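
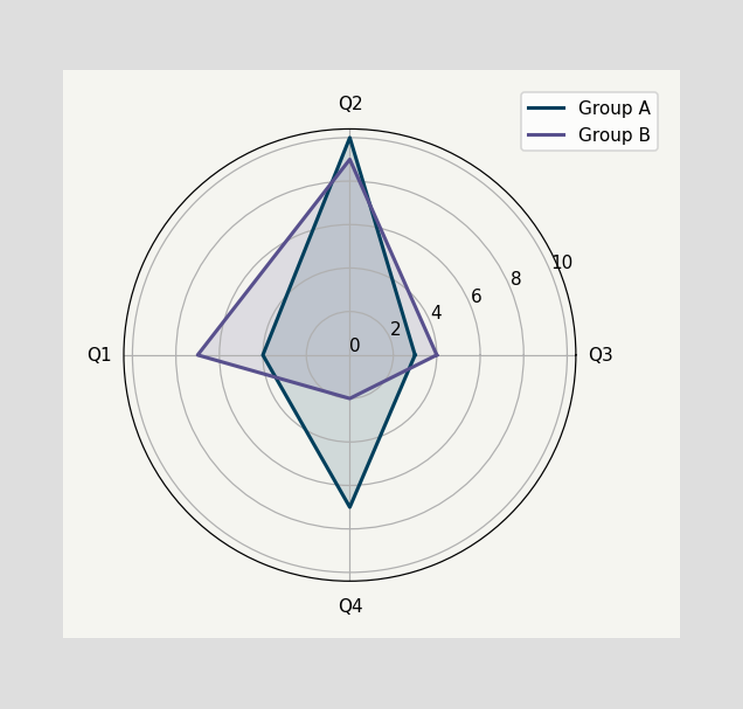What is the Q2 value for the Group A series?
On the Q2 axis, Group A reaches 10.

10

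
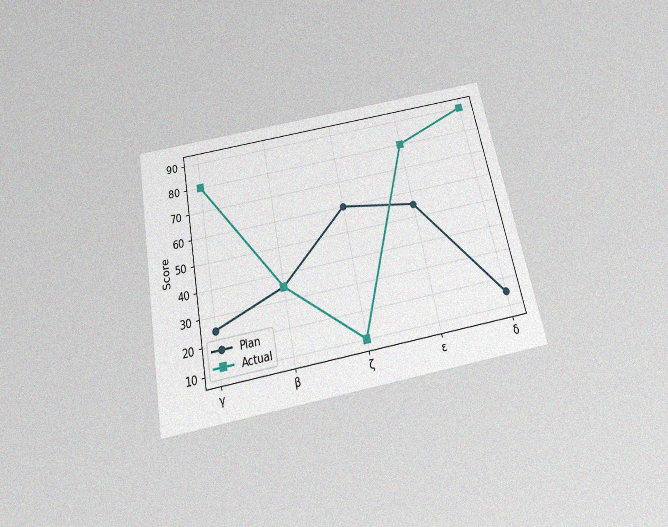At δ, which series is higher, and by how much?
Actual, by 75

The chart is tilted about 11° counter-clockwise and viewed slightly from below, with some photo noise. At δ, Actual sits above the other line by 75.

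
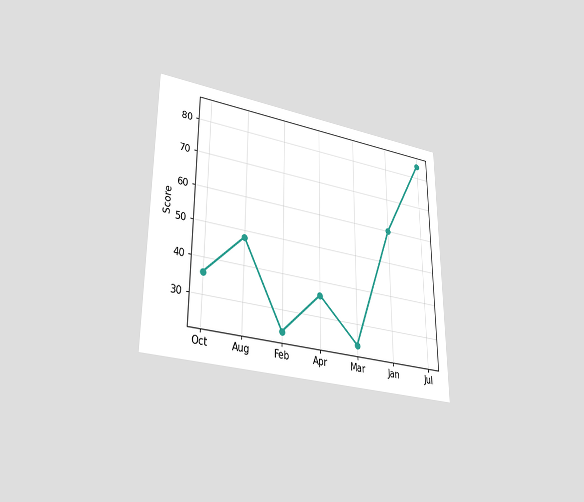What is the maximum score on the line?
The chart is viewed at a slight angle. The highest point is at Jul, and reading across to the y-axis gives 84.

84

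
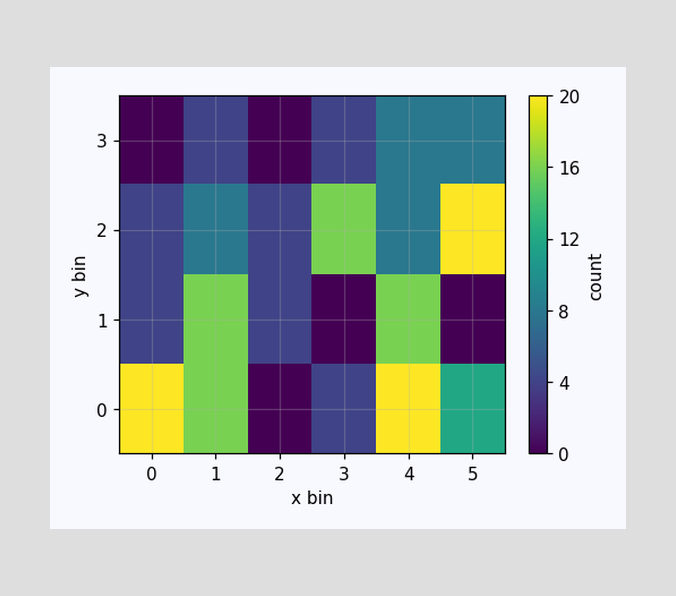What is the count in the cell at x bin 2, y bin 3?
Matching the cell (2, 3) against the colorbar gives 0.

0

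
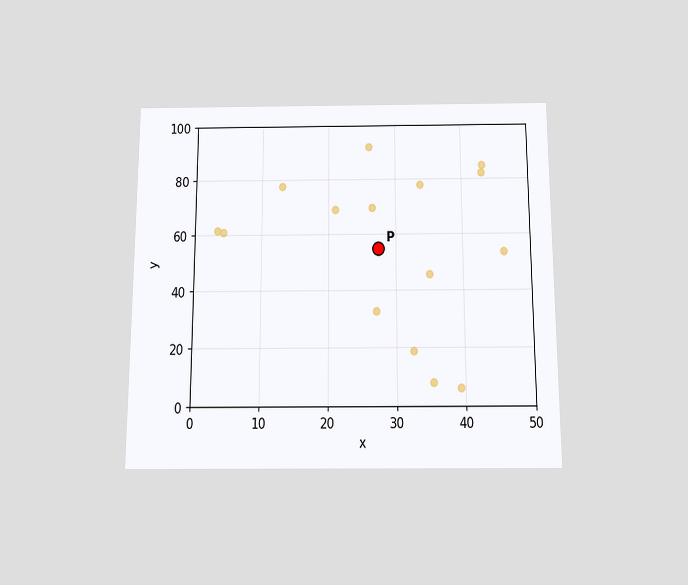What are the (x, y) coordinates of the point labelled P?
(27.5, 55)

The chart is viewed slightly from below. Following the gridlines from P to each axis, P sits at (27.5, 55).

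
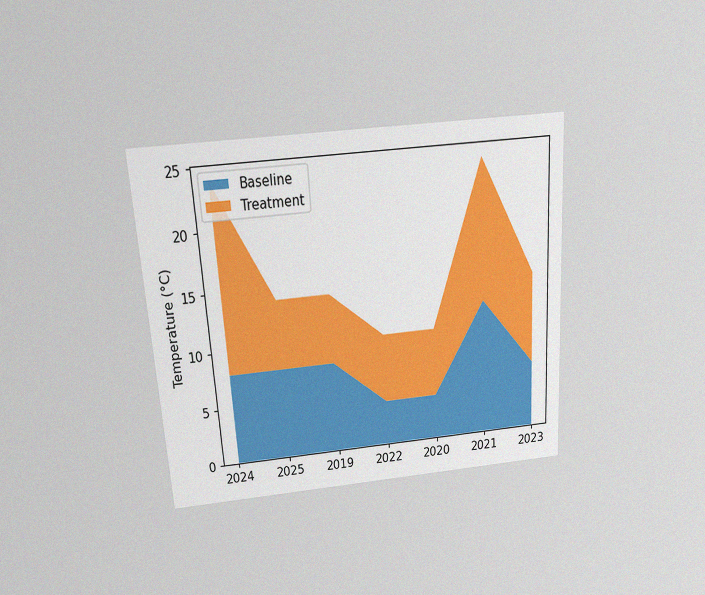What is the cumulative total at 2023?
14°C

The chart is tilted about 4° counter-clockwise and viewed slightly from above, with some photo noise. The stacked total at 2023 reaches 14°C.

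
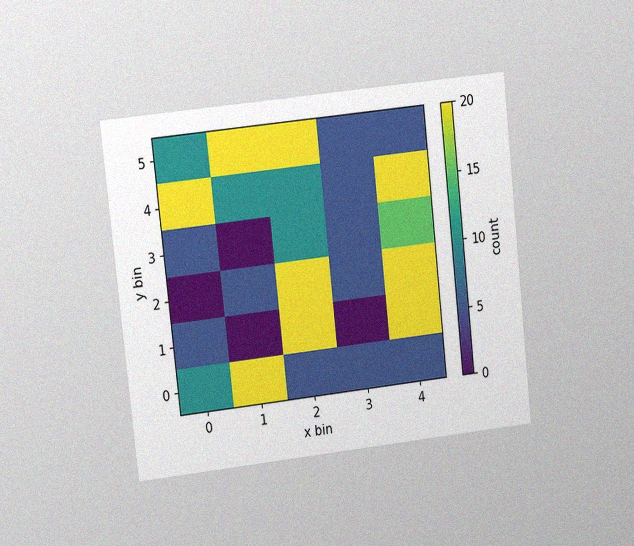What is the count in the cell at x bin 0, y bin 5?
The chart is tilted about 6° counter-clockwise and viewed at a slight angle, with some photo noise. Matching the cell (0, 5) against the colorbar gives 10.

10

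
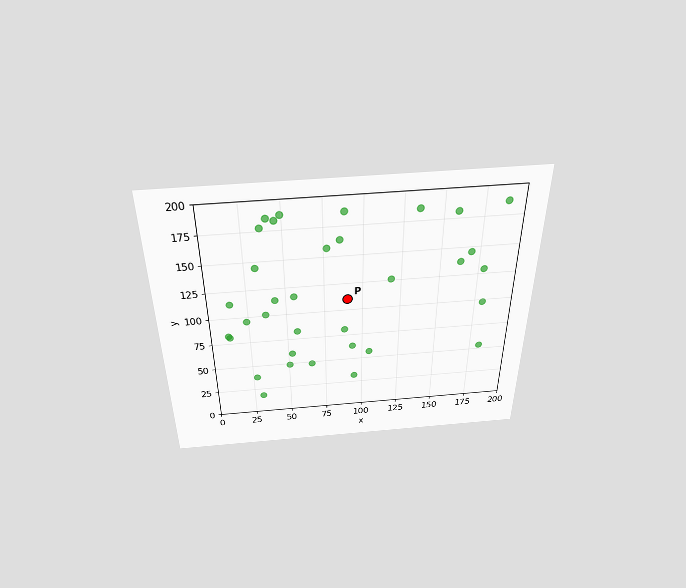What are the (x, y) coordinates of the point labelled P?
(90, 110)

The chart is viewed slightly from above. Following the gridlines from P to each axis, P sits at (90, 110).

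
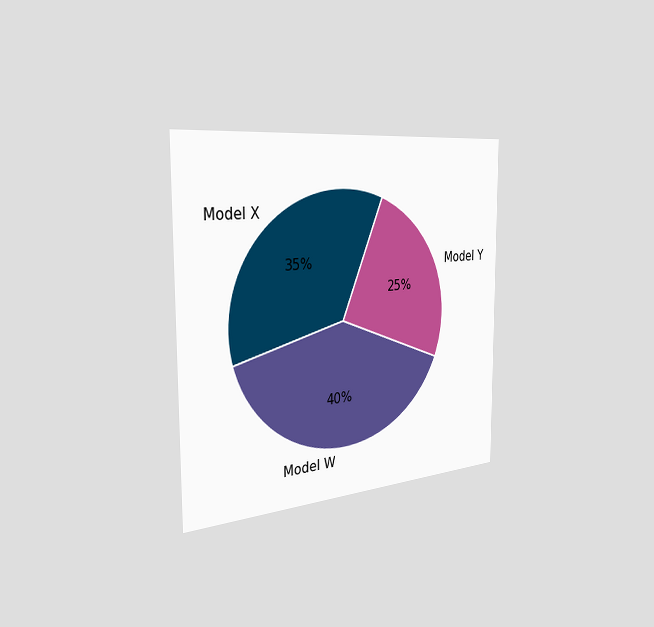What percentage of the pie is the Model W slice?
The chart is viewed slightly from the left. The Model W slice takes up 40% of the pie.

40%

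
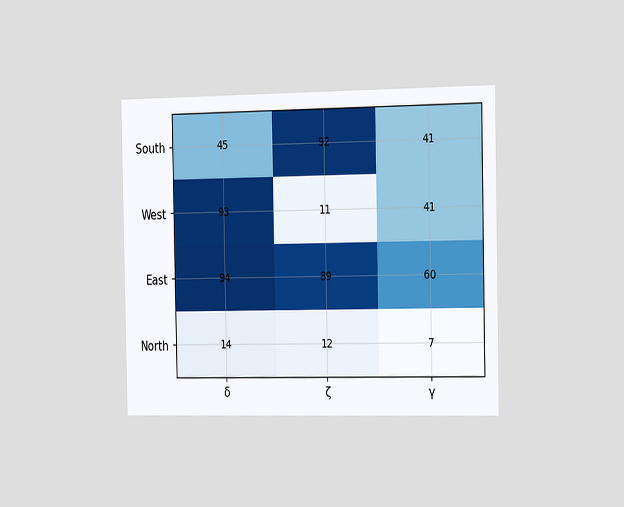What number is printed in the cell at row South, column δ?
The chart is viewed slightly from the right. The (South, δ) cell reads 45.

45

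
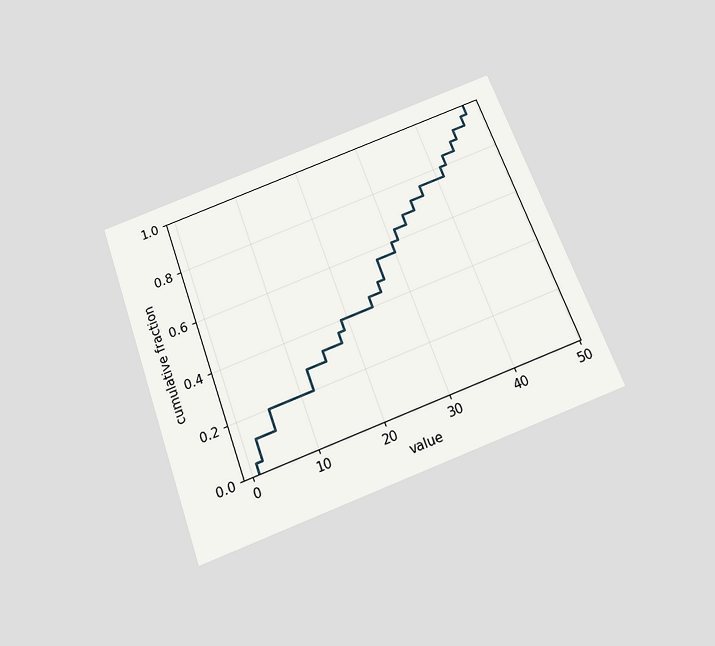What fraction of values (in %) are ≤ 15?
32%

The chart is tilted about 20° counter-clockwise and viewed slightly from below. At x=15 the ECDF step is at 32%.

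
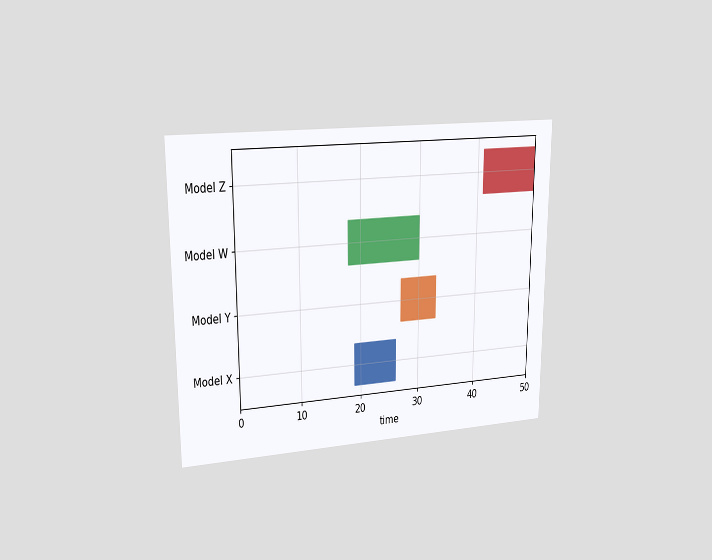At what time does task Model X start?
The chart is viewed at a slight angle. The Model X bar begins at t=19.

19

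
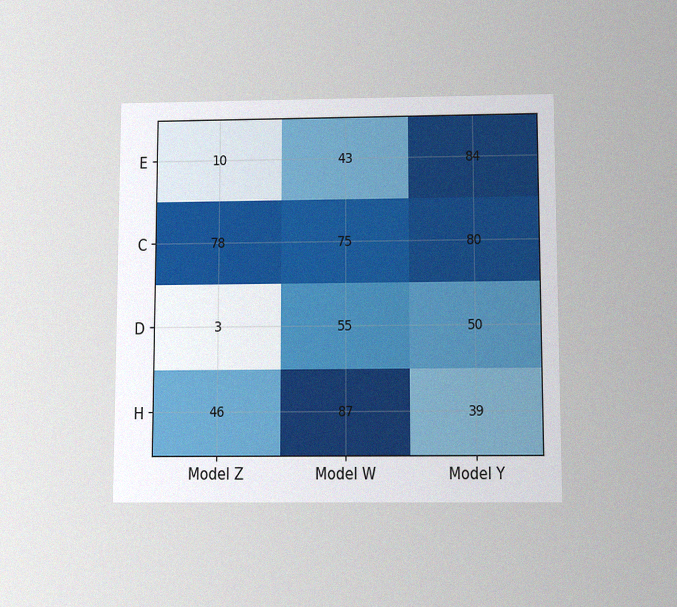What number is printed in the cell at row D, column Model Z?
The chart is viewed slightly from below, with some photo noise. The (D, Model Z) cell reads 3.

3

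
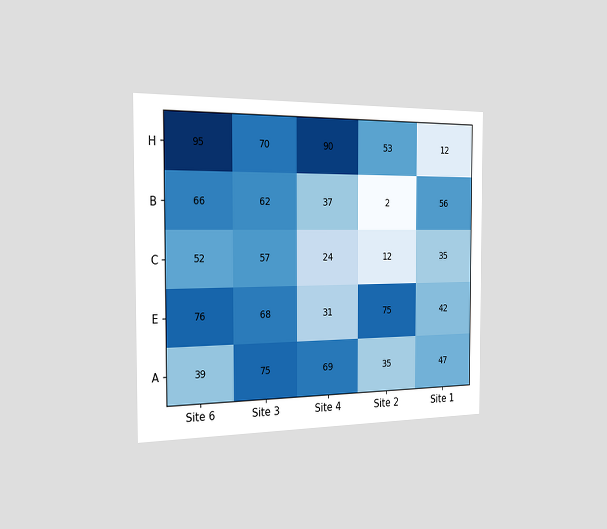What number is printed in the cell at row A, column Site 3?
The chart is viewed slightly from the left. The (A, Site 3) cell reads 75.

75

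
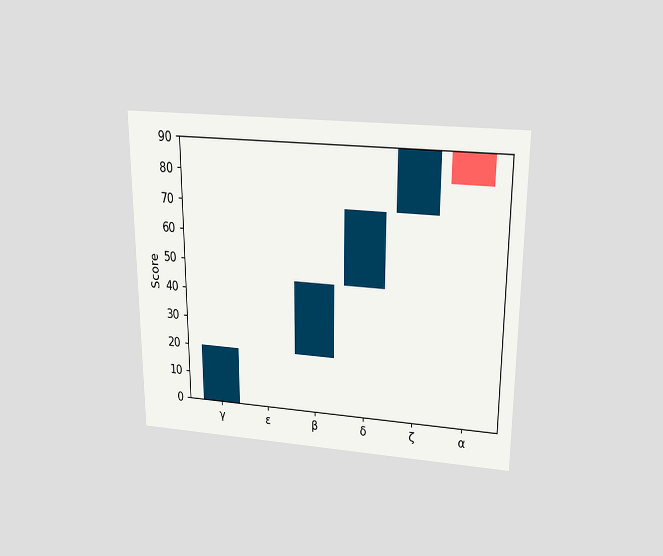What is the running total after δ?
70

The chart is viewed slightly from above. After δ the running total reaches 70.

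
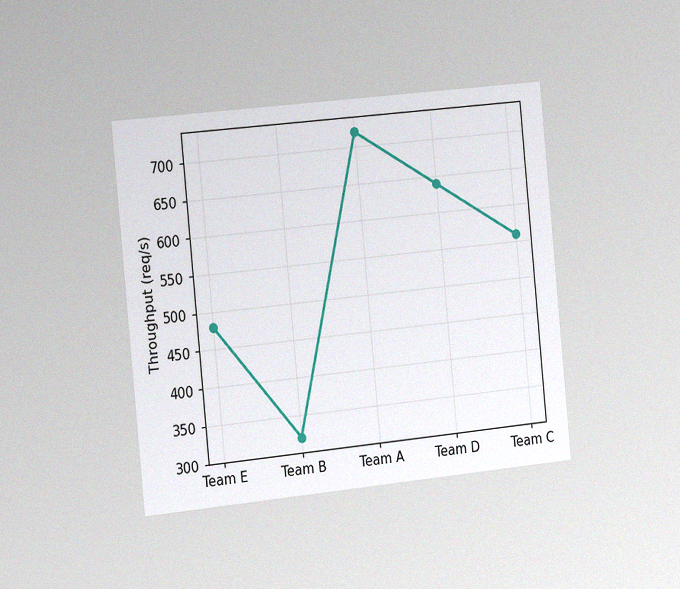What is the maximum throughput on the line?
720req/s

The chart is tilted about 6° counter-clockwise and viewed slightly from the left, with some photo noise. The highest point is at Team A, and reading across to the y-axis gives 720req/s.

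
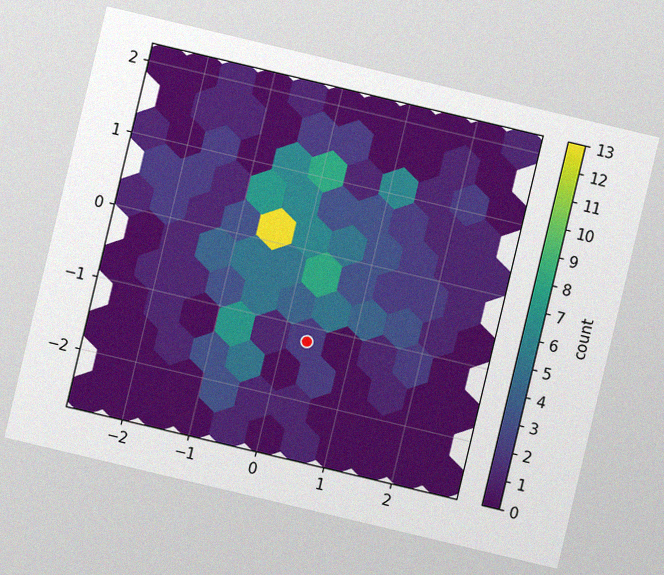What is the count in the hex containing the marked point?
The chart is tilted about 13° clockwise, with some photo noise. The marked hex reads 2 on the colorbar.

2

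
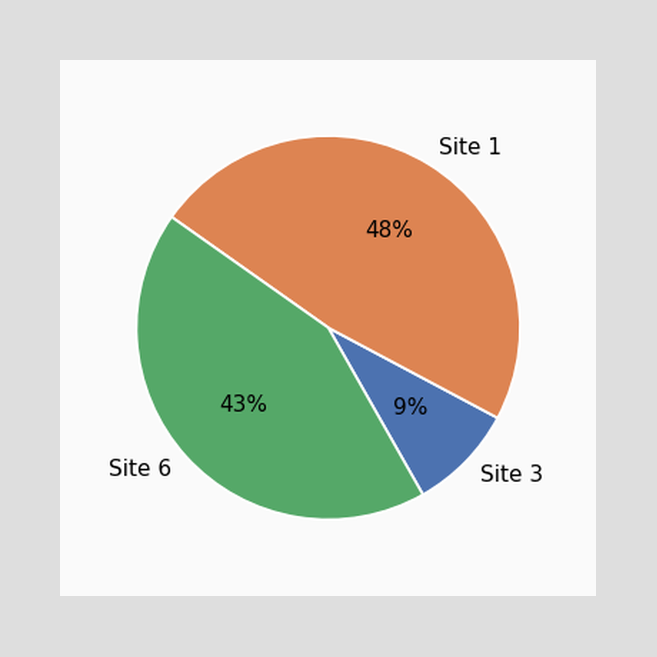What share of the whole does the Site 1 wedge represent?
The Site 1 slice takes up 48% of the pie.

48%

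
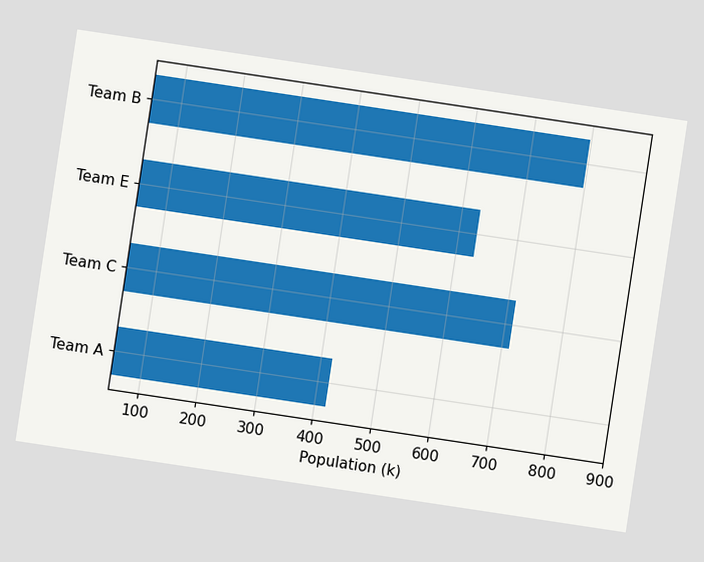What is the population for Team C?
714k

The chart is tilted about 9° clockwise. Reading along the chart's x-axis, the Team C bar reaches 714k.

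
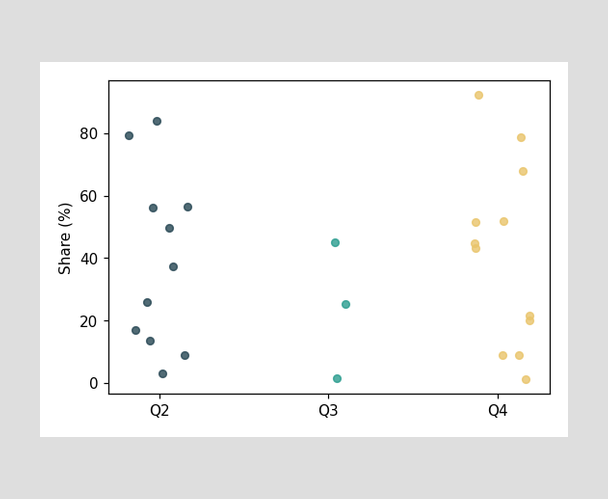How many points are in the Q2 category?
11

Counting the markers in the Q2 column gives 11.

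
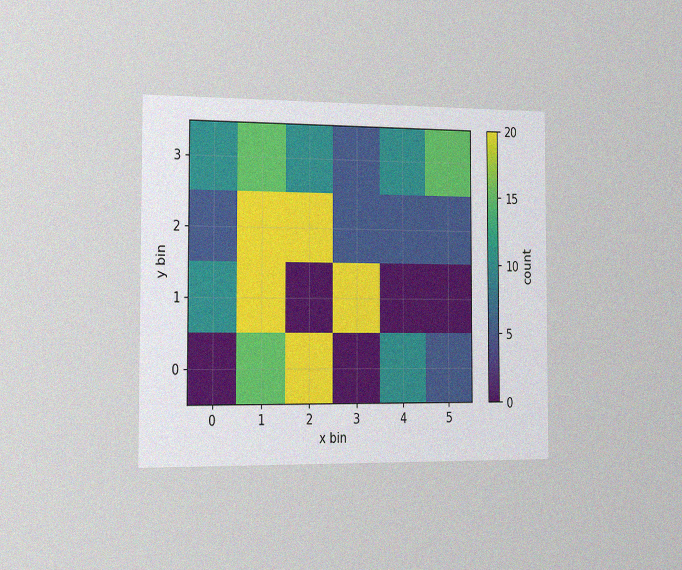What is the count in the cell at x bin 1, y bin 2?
20

The chart is viewed slightly from the left, with some photo noise. Matching the cell (1, 2) against the colorbar gives 20.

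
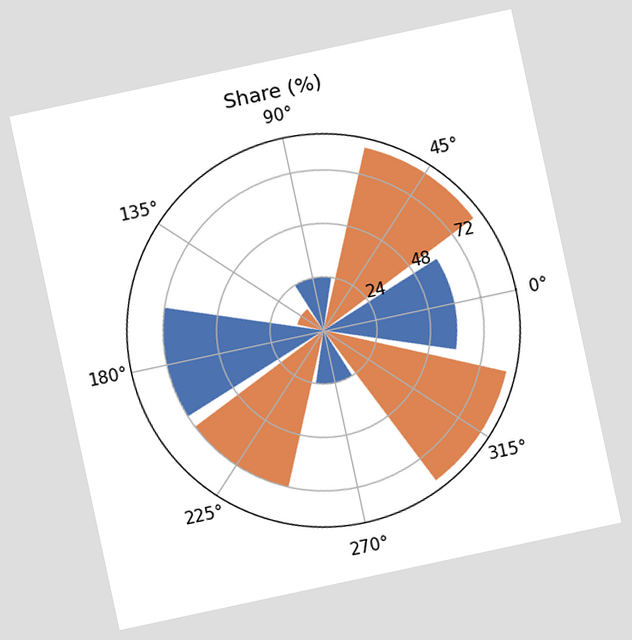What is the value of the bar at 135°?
12%

The chart is tilted about 12° counter-clockwise. The bar at 135° reaches 12% on the radial axis.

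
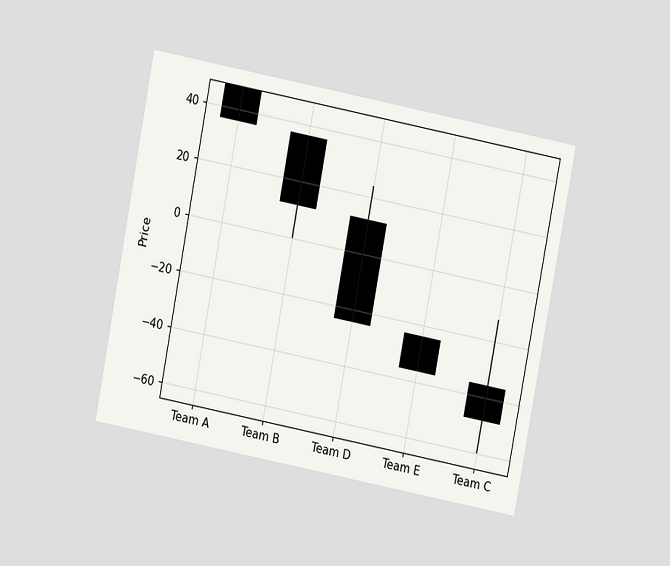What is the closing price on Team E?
The chart is tilted about 11° clockwise and viewed at a slight angle. The Team E candle closes at -36.

-36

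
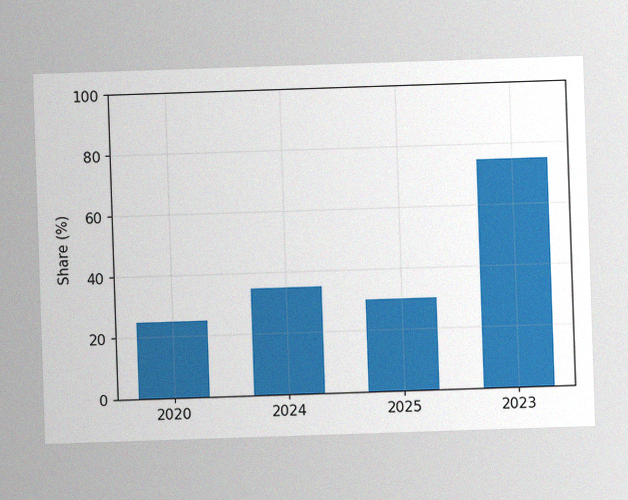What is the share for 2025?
30%

The image has some photo noise and uneven lighting. Reading along the chart's y-axis, the 2025 bar reaches 30%.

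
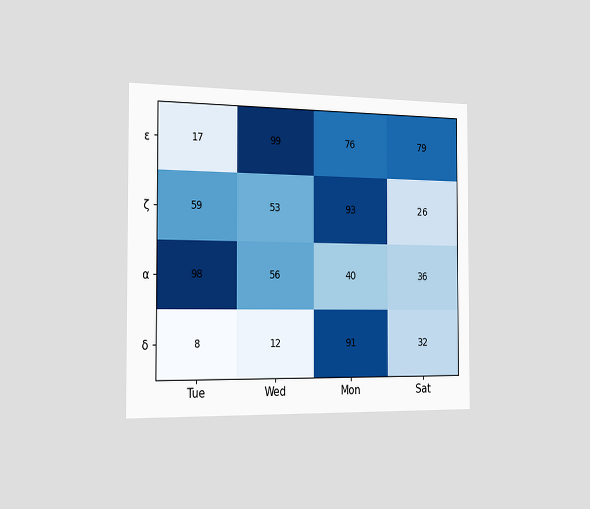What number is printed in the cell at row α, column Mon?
40

The chart is viewed slightly from the left. The (α, Mon) cell reads 40.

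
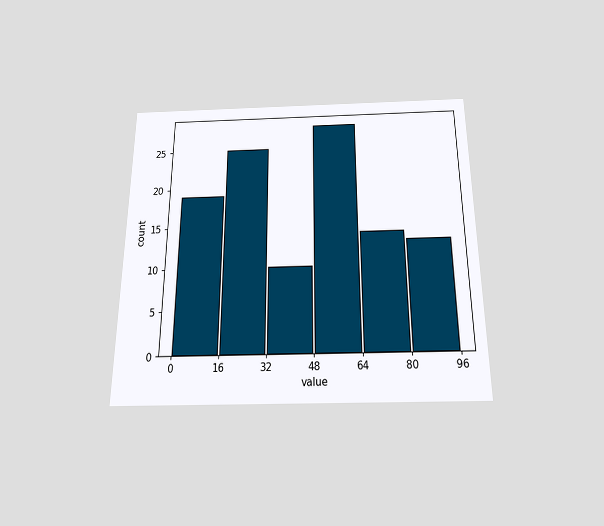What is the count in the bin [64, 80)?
The chart is viewed slightly from below. The [64, 80) bin has height 14.

14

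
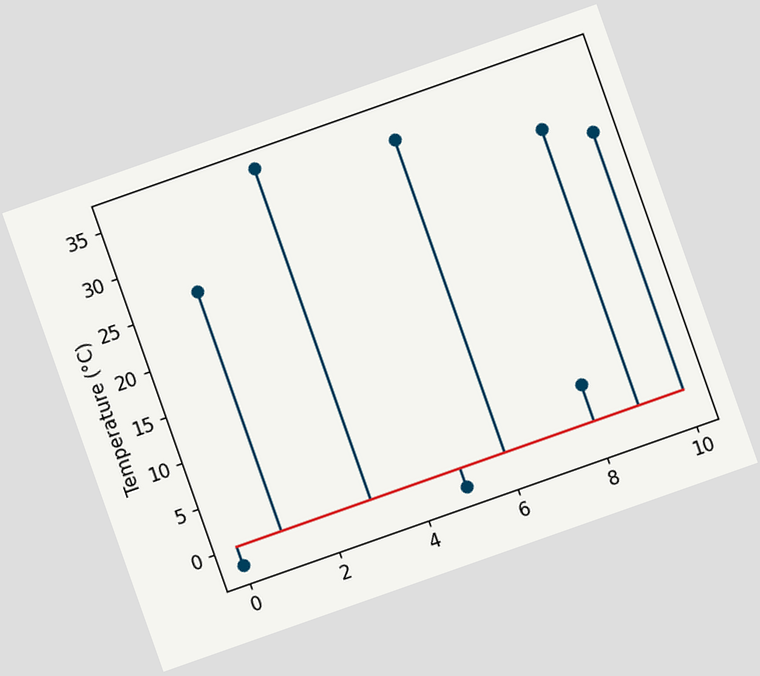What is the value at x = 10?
28°C

The chart is tilted about 19° counter-clockwise. The stem at x=10 reaches 28°C.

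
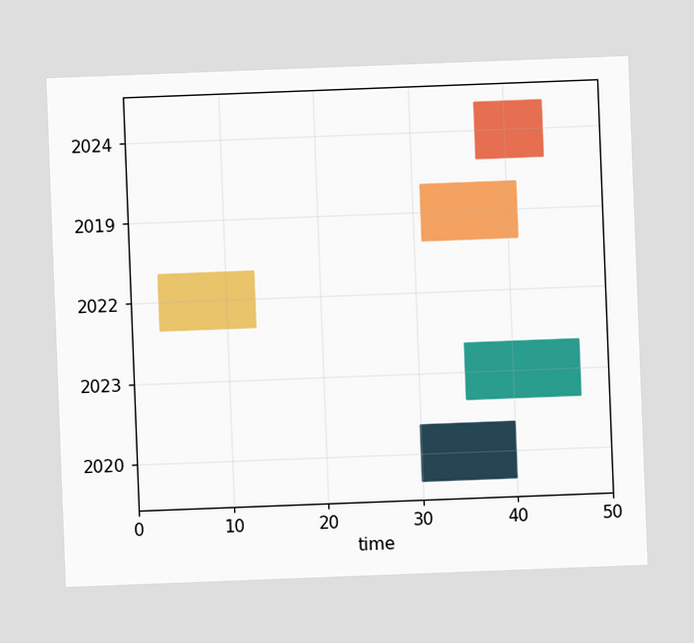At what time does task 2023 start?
35

The chart is tilted about 2° counter-clockwise. The 2023 bar begins at t=35.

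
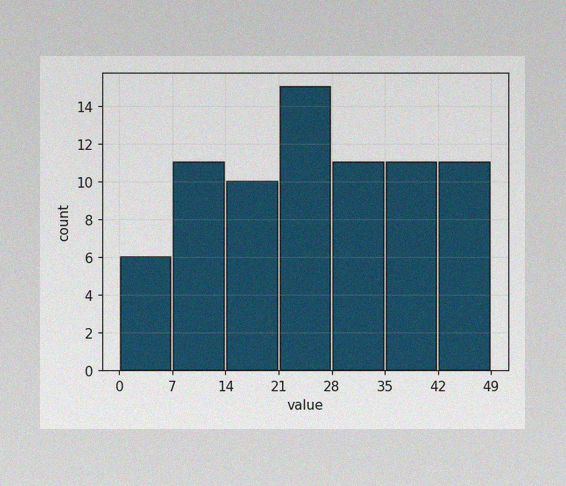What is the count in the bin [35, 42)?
11

The image has some photo noise and uneven lighting. The [35, 42) bin has height 11.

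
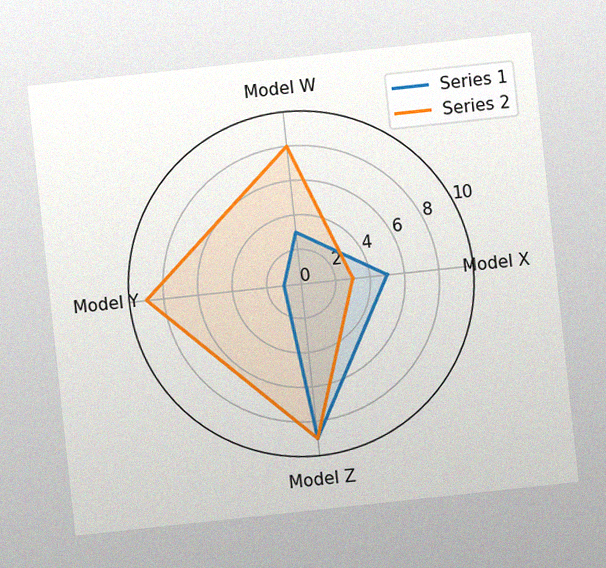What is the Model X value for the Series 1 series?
5

The chart is tilted about 6° counter-clockwise, with some photo noise. On the Model X axis, Series 1 reaches 5.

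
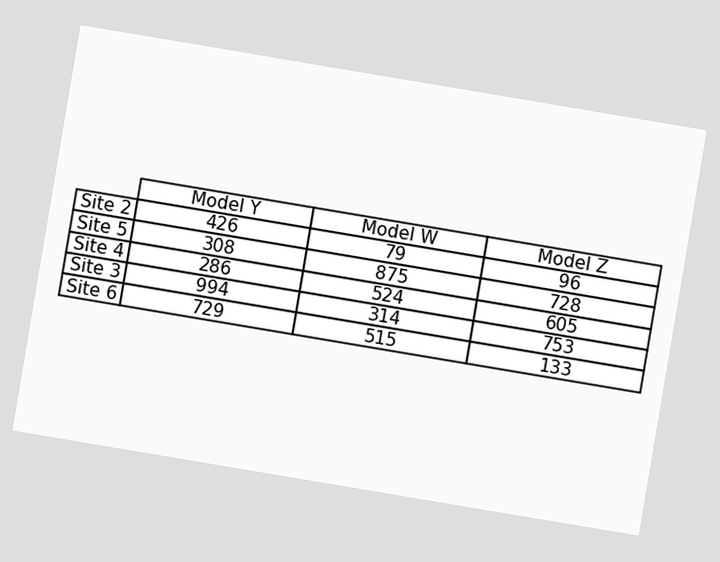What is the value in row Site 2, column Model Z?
The chart is tilted about 10° clockwise. The (Site 2, Model Z) cell reads 96.

96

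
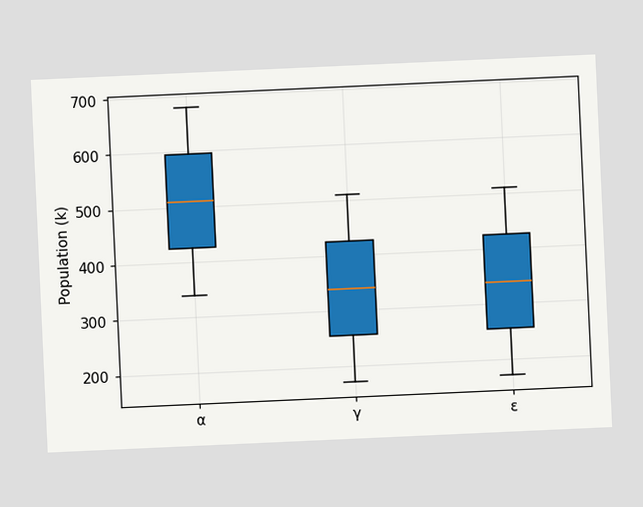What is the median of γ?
340k

The chart is tilted about 3° counter-clockwise. The median line in the γ box sits at 340k.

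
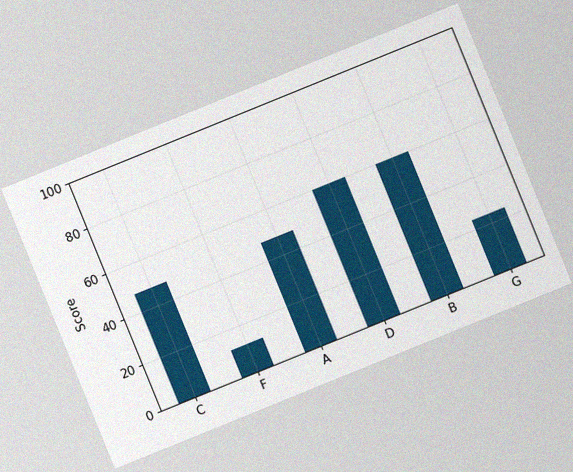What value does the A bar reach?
The chart is tilted about 22° counter-clockwise, with some photo noise. Reading along the chart's y-axis, the A bar reaches 48.

48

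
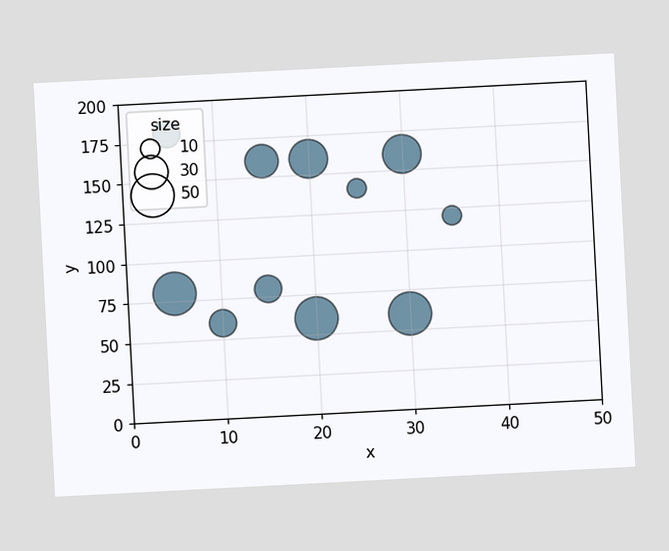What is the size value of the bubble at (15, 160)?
30

The chart is tilted about 3° counter-clockwise. Matching the bubble at (15, 160) against the size legend gives 30.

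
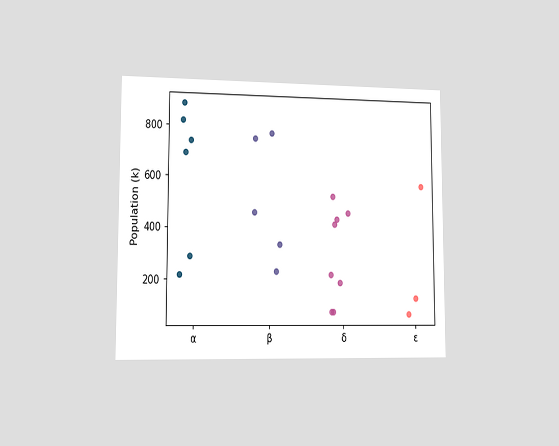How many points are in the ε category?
The chart is viewed slightly from the left. Counting the markers in the ε column gives 3.

3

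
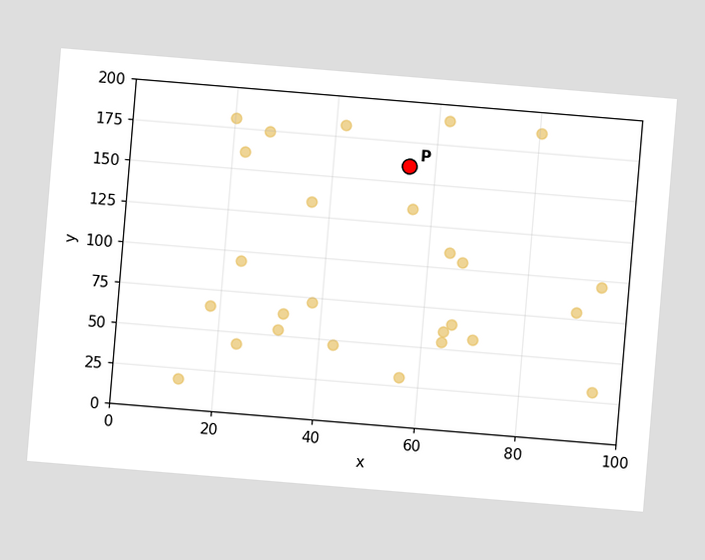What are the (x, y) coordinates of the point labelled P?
The chart is tilted about 5° clockwise. Following the gridlines from P to each axis, P sits at (55, 160).

(55, 160)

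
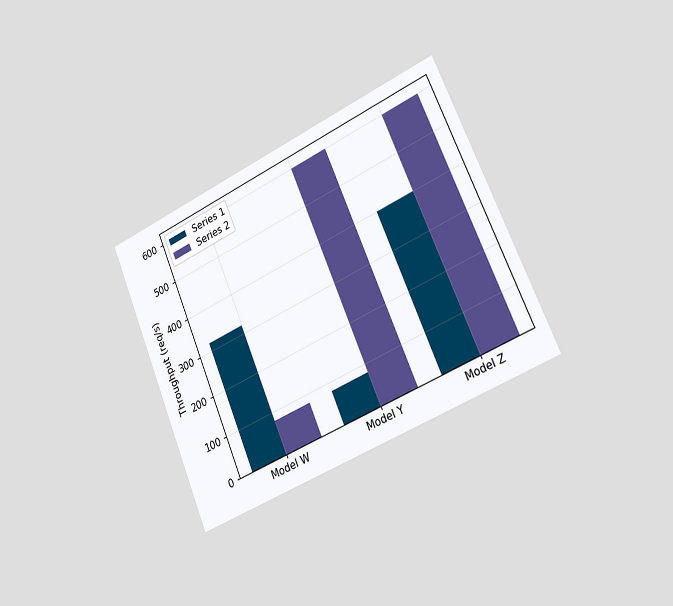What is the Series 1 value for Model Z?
400req/s

The chart is tilted about 23° counter-clockwise and viewed slightly from the right. The Series 1 bar at Model Z reaches 400req/s on the y-axis.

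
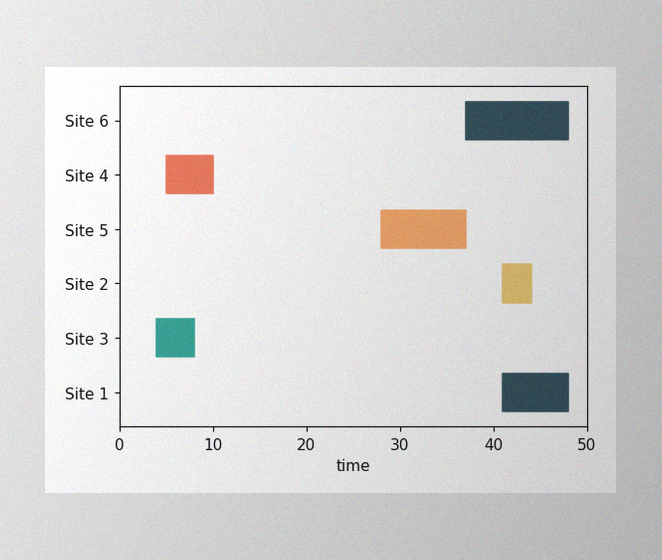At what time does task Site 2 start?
41

The image has some photo noise and uneven lighting. The Site 2 bar begins at t=41.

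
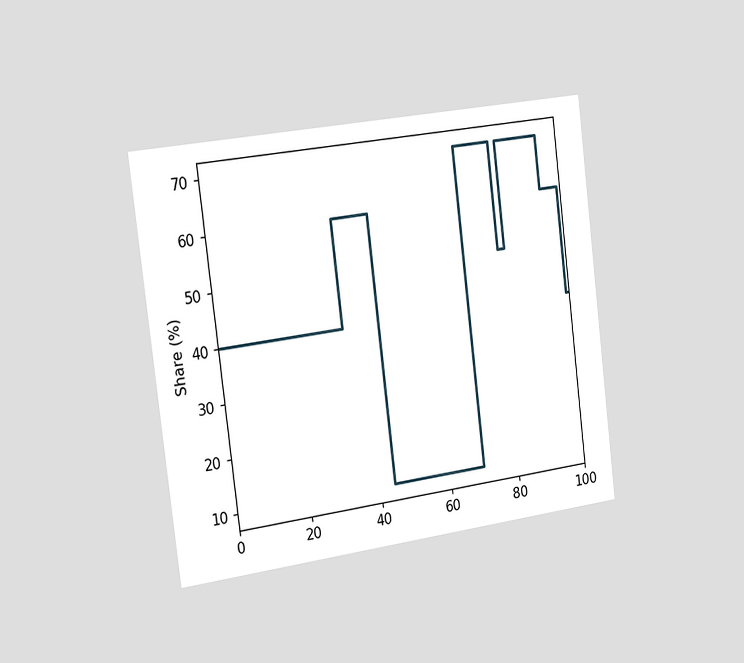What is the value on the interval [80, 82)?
50%

The chart is tilted about 7° counter-clockwise and viewed slightly from the left. On [80, 82) the step sits at 50%.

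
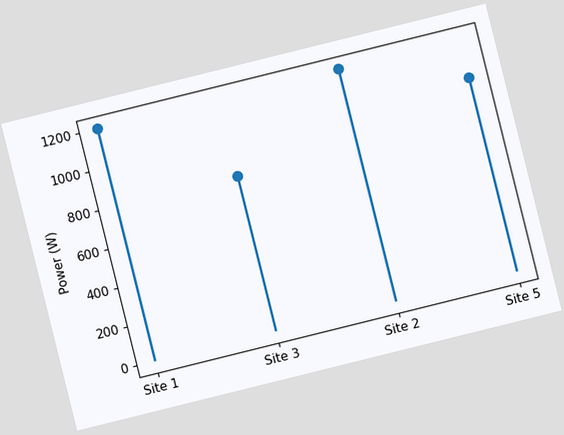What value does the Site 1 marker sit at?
1200W

The chart is tilted about 14° counter-clockwise. The Site 1 marker sits at 1200W.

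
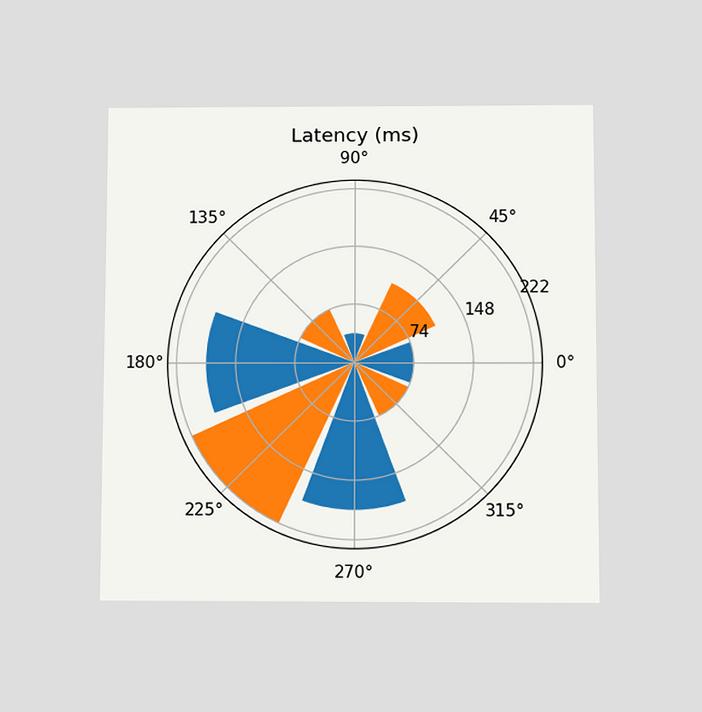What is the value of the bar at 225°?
The chart is viewed slightly from below. The bar at 225° reaches 222ms on the radial axis.

222ms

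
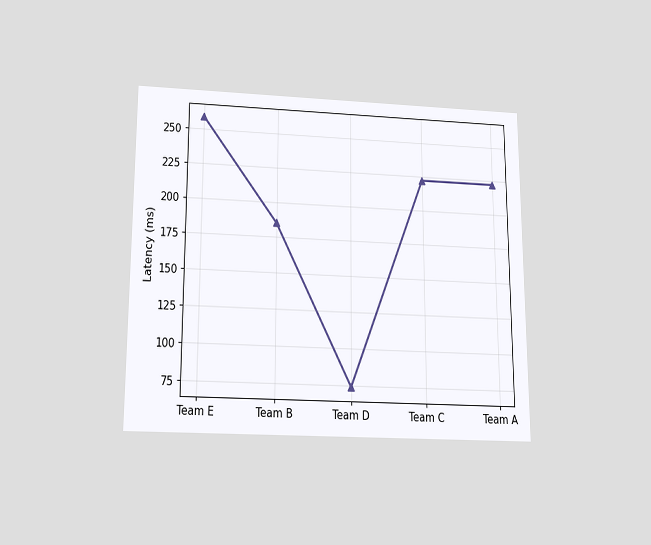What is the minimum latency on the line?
74ms

The chart is viewed slightly from below. The lowest point is at Team D, and reading across to the y-axis gives 74ms.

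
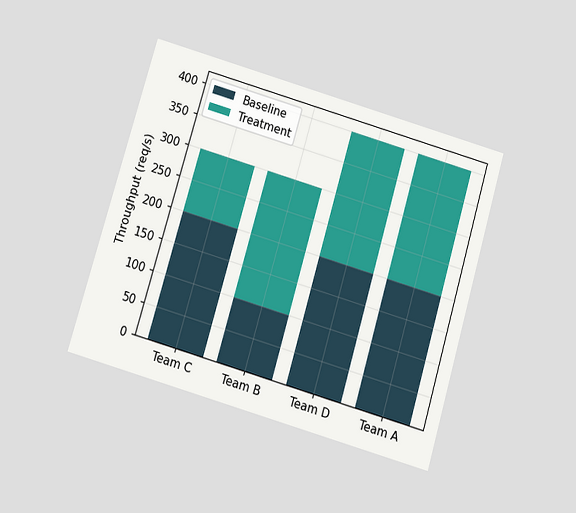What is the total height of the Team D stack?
400req/s

The chart is tilted about 16° clockwise and viewed slightly from below. The Team D stack's top reaches 400req/s on the y-axis.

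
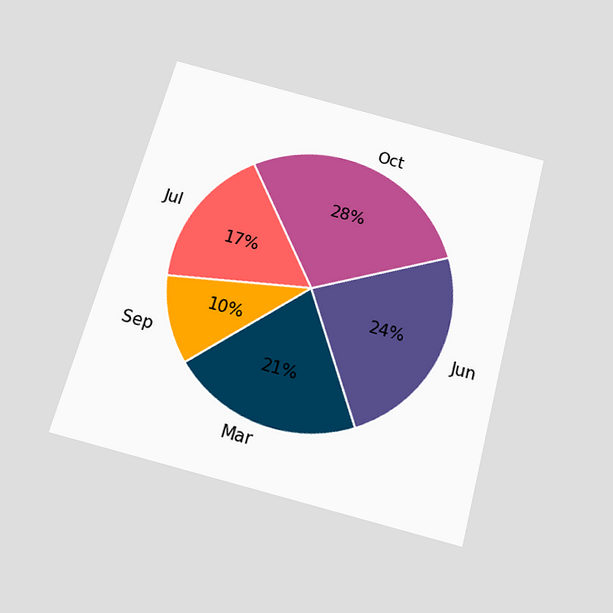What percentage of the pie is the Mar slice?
21%

The chart is tilted about 15° clockwise and viewed slightly from below. The Mar slice takes up 21% of the pie.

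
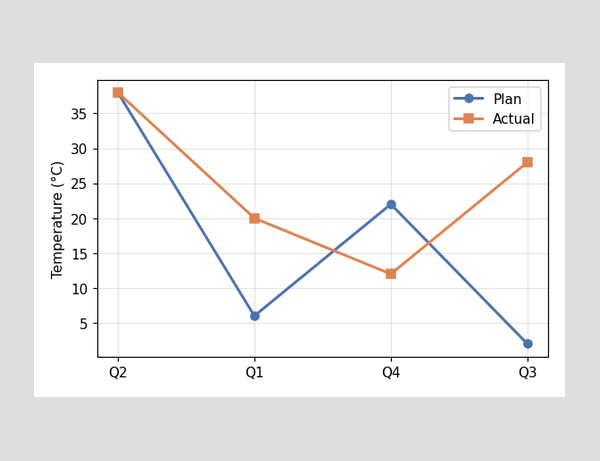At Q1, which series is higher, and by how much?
At Q1, Actual sits above the other line by 14°C.

Actual, by 14°C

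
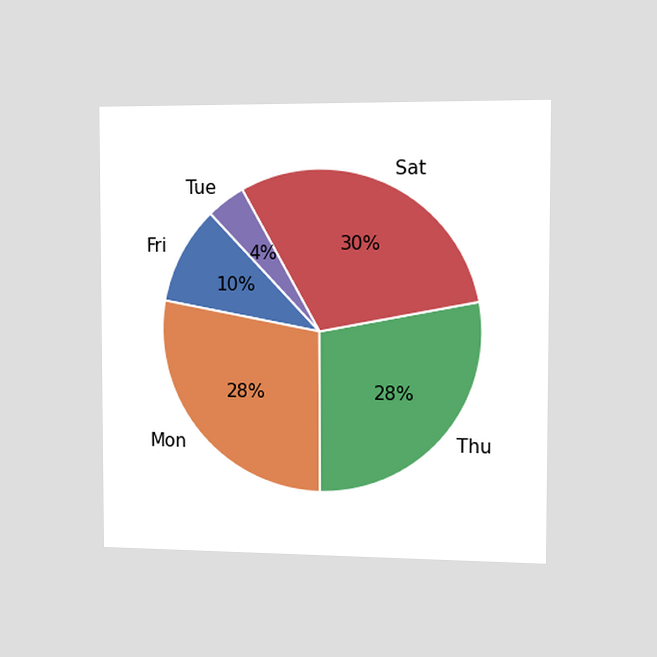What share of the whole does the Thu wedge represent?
The chart is viewed slightly from the right. The Thu slice takes up 28% of the pie.

28%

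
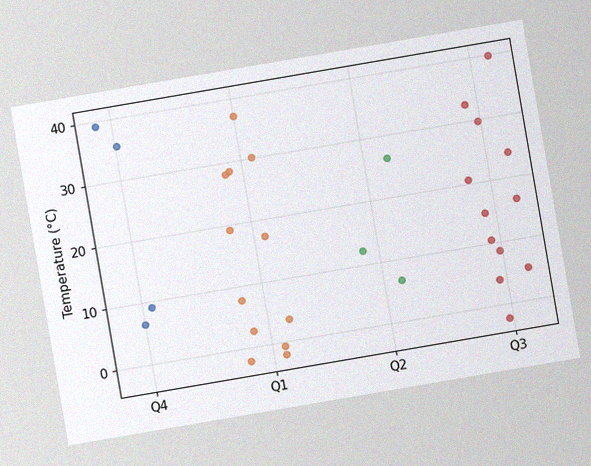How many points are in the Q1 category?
The chart is tilted about 10° counter-clockwise, with some photo noise. Counting the markers in the Q1 column gives 12.

12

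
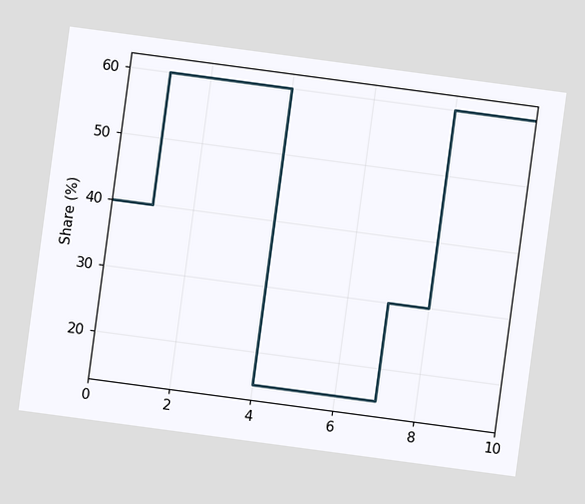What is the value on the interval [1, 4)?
60%

The chart is tilted about 8° clockwise. On [1, 4) the step sits at 60%.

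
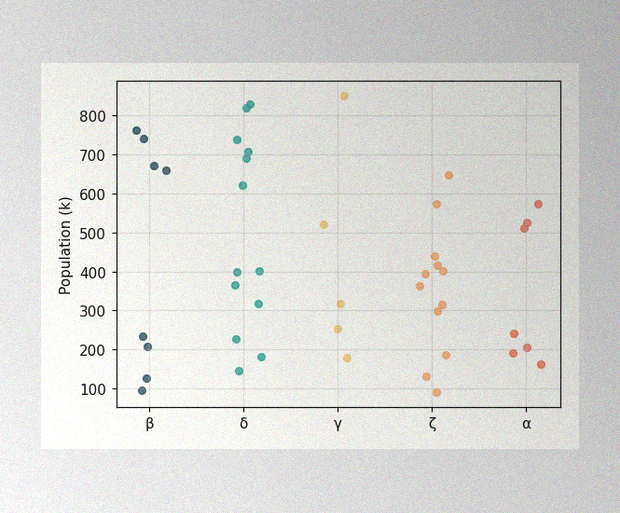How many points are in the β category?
The image has some photo noise and uneven lighting. Counting the markers in the β column gives 8.

8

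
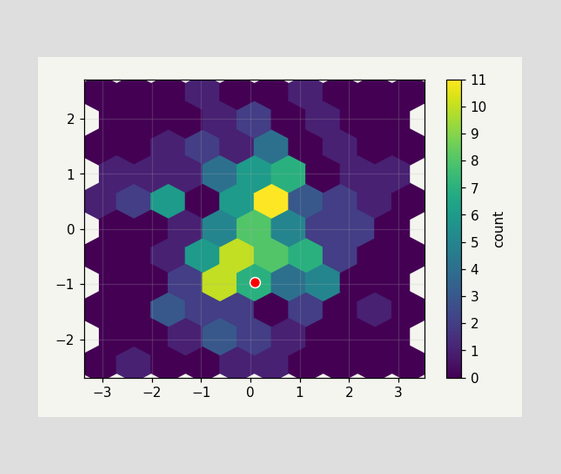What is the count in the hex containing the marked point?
7

The marked hex reads 7 on the colorbar.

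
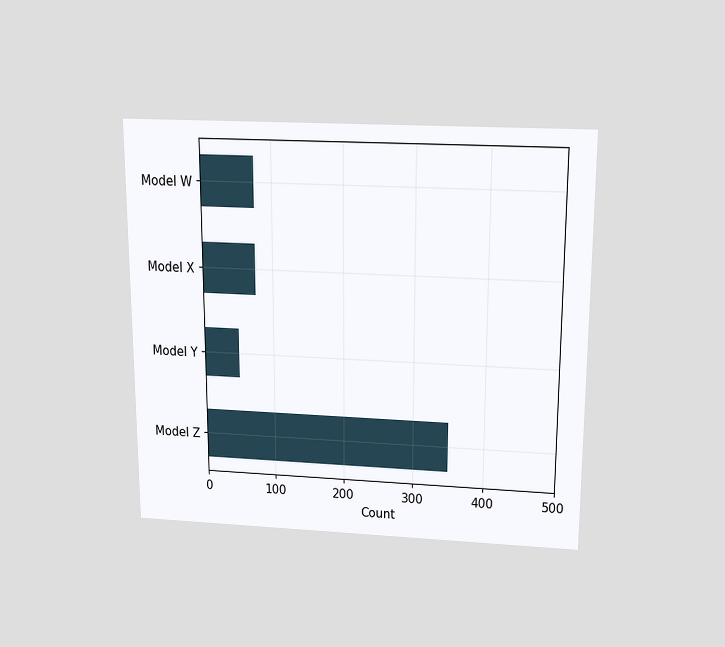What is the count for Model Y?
The chart is viewed slightly from above. Reading along the chart's x-axis, the Model Y bar reaches 50.

50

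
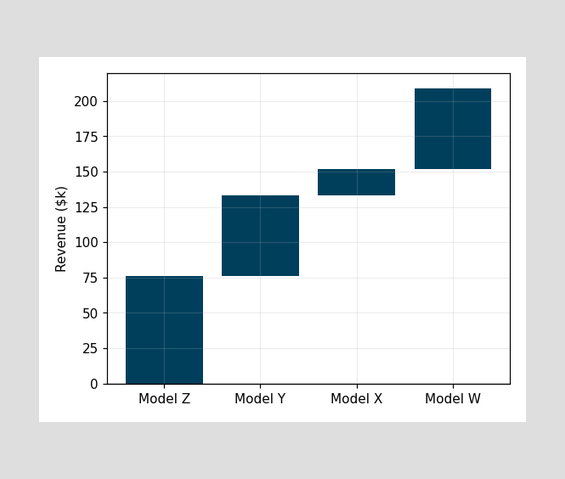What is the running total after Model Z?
$76k

After Model Z the running total reaches $76k.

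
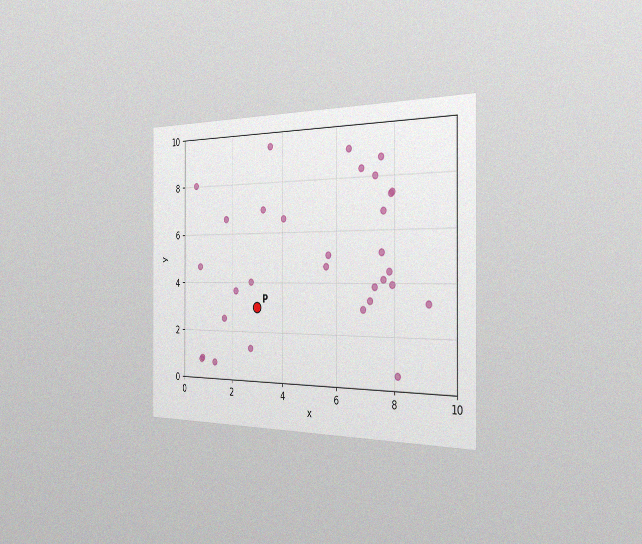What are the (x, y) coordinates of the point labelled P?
The chart is viewed slightly from the right, with some photo noise. Following the gridlines from P to each axis, P sits at (3, 3).

(3, 3)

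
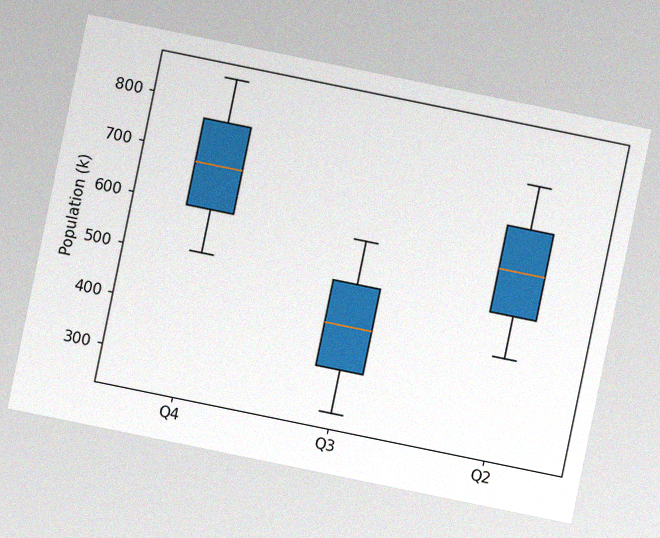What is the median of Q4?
The chart is tilted about 12° clockwise, with some photo noise. The median line in the Q4 box sits at 680k.

680k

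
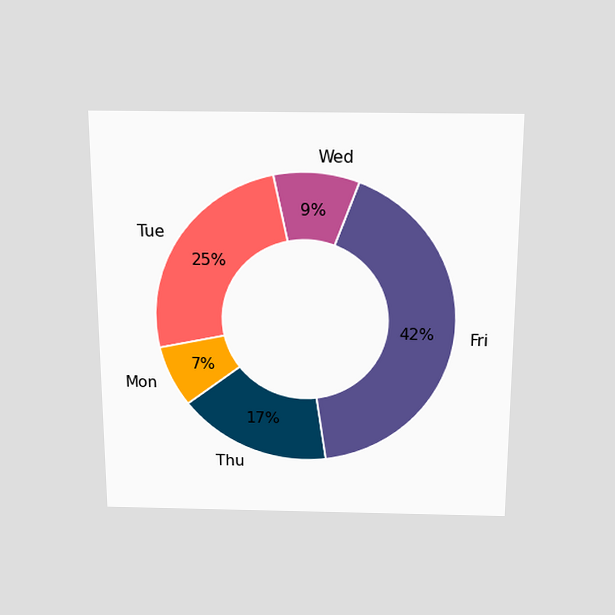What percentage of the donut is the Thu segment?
The chart is viewed slightly from above. The Thu segment takes up 17% of the ring.

17%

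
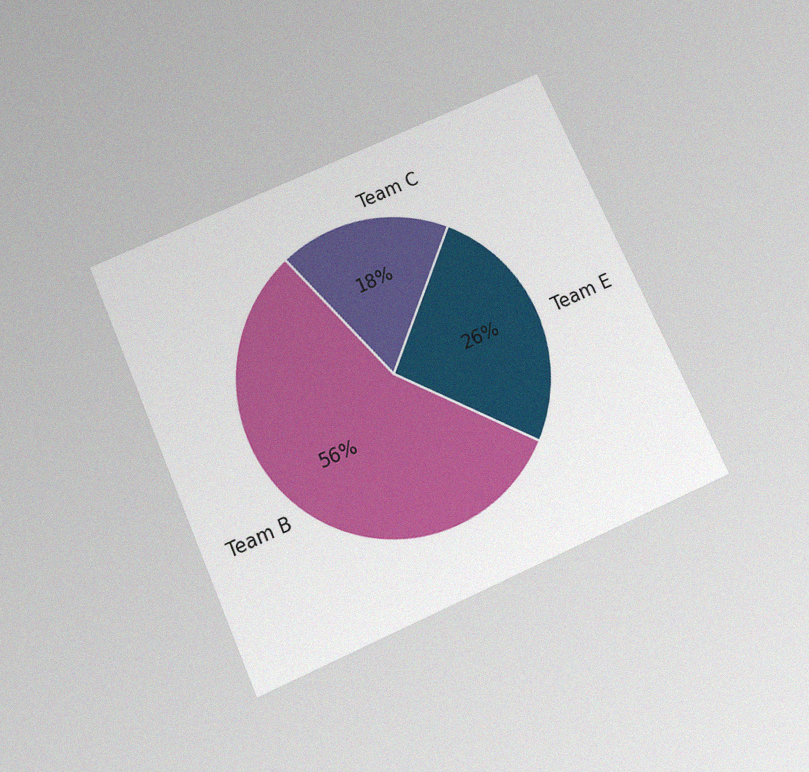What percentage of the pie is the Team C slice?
The chart is tilted about 24° counter-clockwise and viewed slightly from below, with some photo noise. The Team C slice takes up 18% of the pie.

18%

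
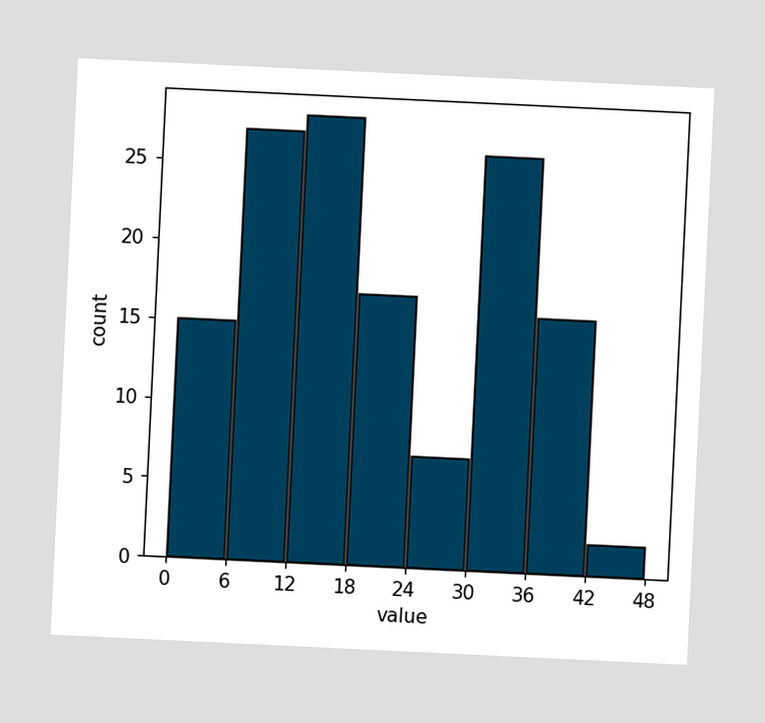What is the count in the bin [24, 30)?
The chart is tilted about 3° clockwise. The [24, 30) bin has height 7.

7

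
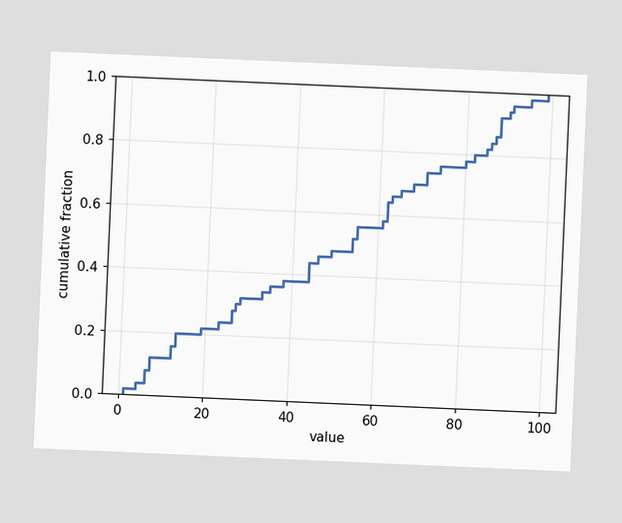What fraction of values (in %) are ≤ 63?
66%

The chart is tilted about 2° clockwise. At x=63 the ECDF step is at 66%.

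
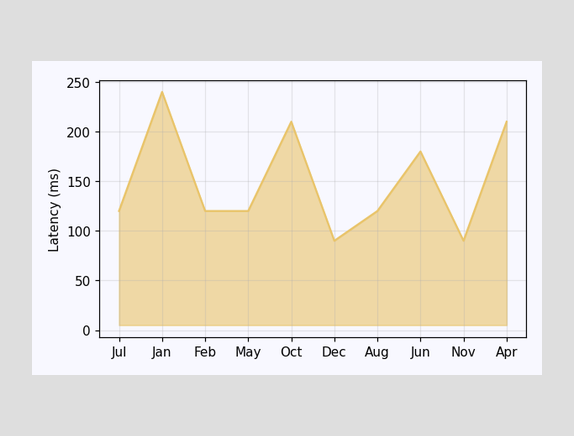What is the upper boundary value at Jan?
240ms

At Jan the upper boundary is at 240ms.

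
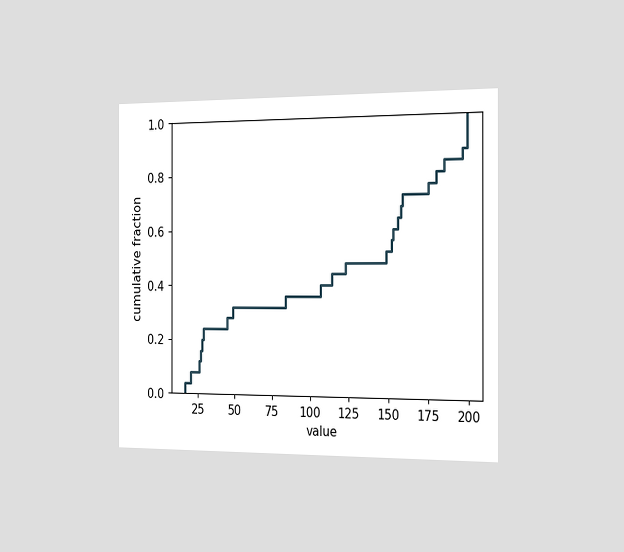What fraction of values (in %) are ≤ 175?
The chart is viewed slightly from the right. At x=175 the ECDF step is at 76%.

76%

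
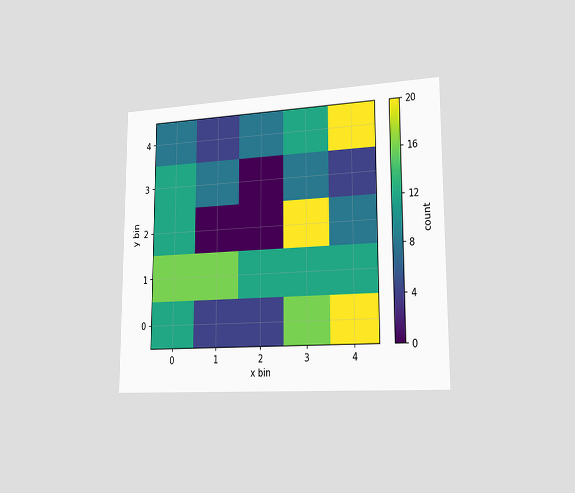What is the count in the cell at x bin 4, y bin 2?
8

The chart is viewed slightly from the right. Matching the cell (4, 2) against the colorbar gives 8.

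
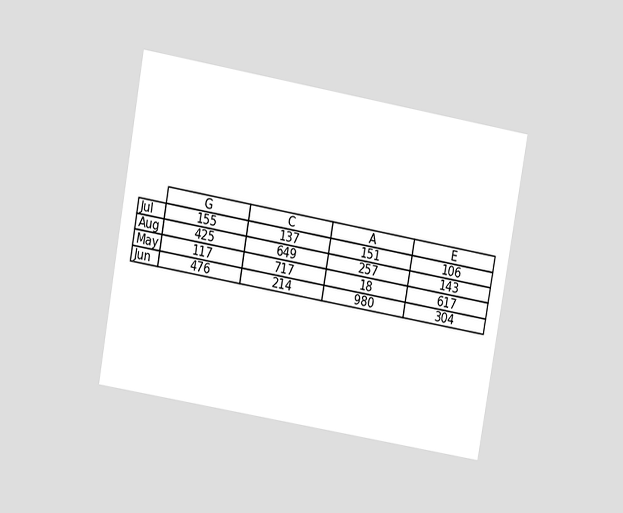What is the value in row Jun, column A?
The chart is tilted about 10° clockwise and viewed at a slight angle. The (Jun, A) cell reads 980.

980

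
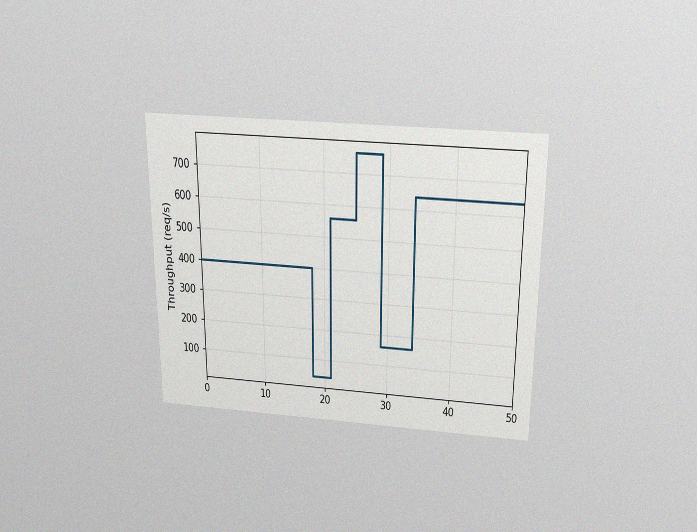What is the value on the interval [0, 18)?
400req/s

The chart is viewed slightly from above, with some photo noise. On [0, 18) the step sits at 400req/s.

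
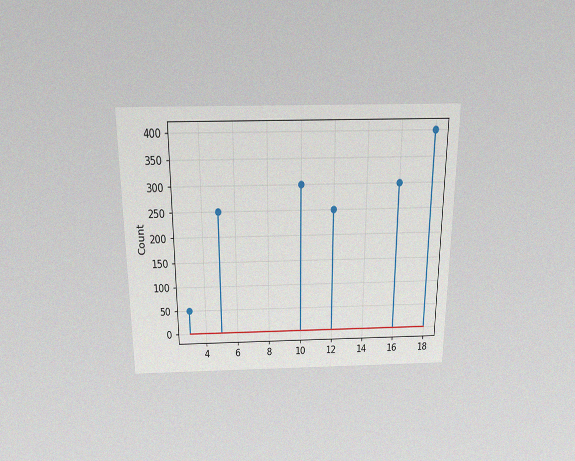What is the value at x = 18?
400

The chart is viewed slightly from above, with some photo noise. The stem at x=18 reaches 400.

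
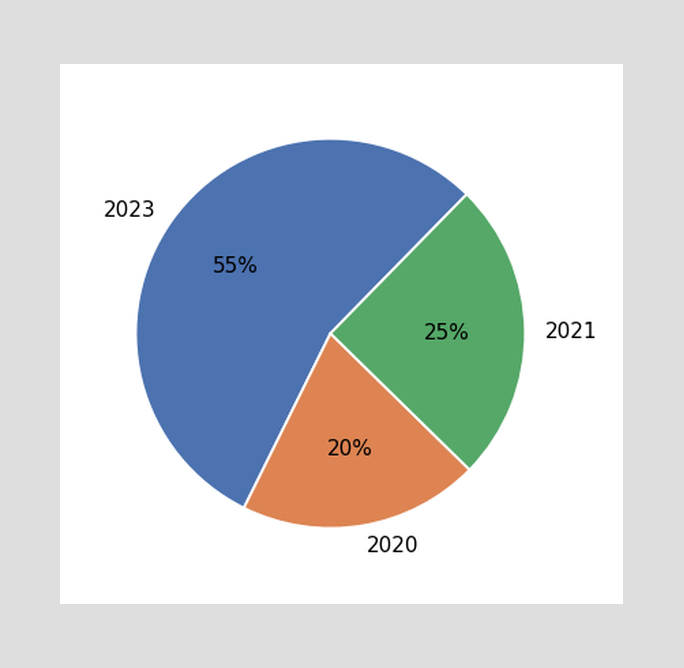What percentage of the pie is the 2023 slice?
The 2023 slice takes up 55% of the pie.

55%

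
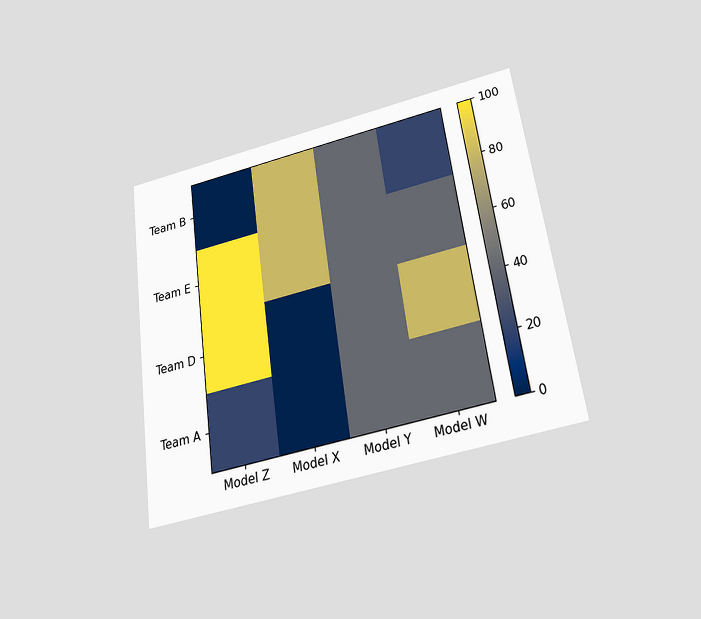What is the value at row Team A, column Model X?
The chart is tilted about 8° counter-clockwise and viewed slightly from below. Matching cell (Team A, Model X) against the colorbar gives 0.

0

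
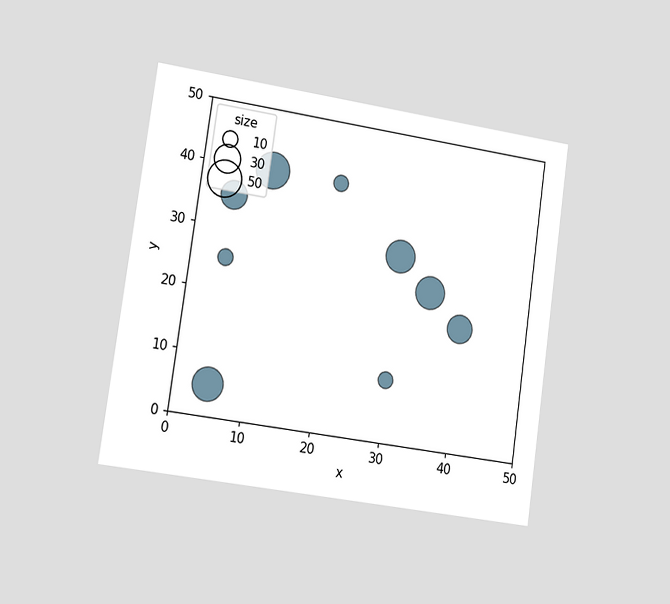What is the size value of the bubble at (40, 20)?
The chart is tilted about 8° clockwise and viewed slightly from the left. Matching the bubble at (40, 20) against the size legend gives 30.

30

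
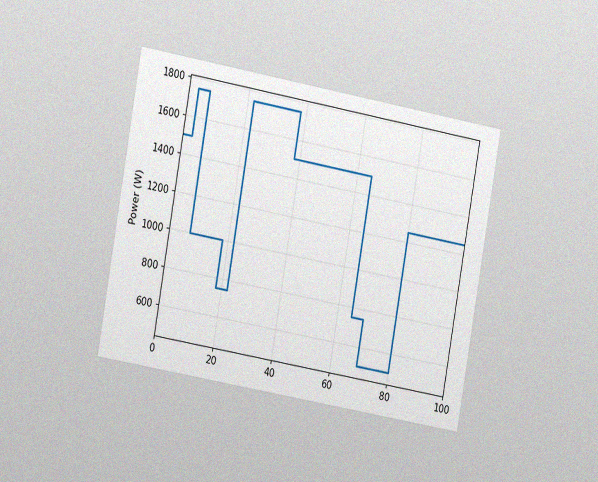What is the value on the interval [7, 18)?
1000W

The chart is tilted about 10° clockwise and viewed slightly from the left, with some photo noise. On [7, 18) the step sits at 1000W.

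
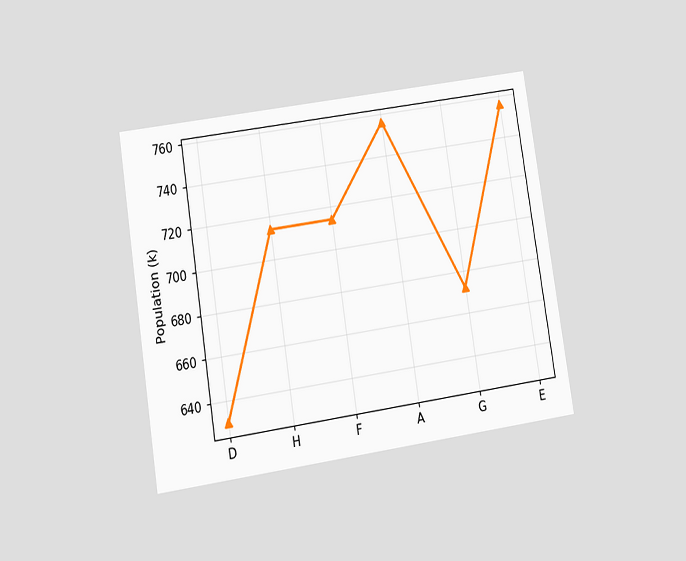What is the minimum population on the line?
630k

The chart is tilted about 9° counter-clockwise and viewed at a slight angle. The lowest point is at D, and reading across to the y-axis gives 630k.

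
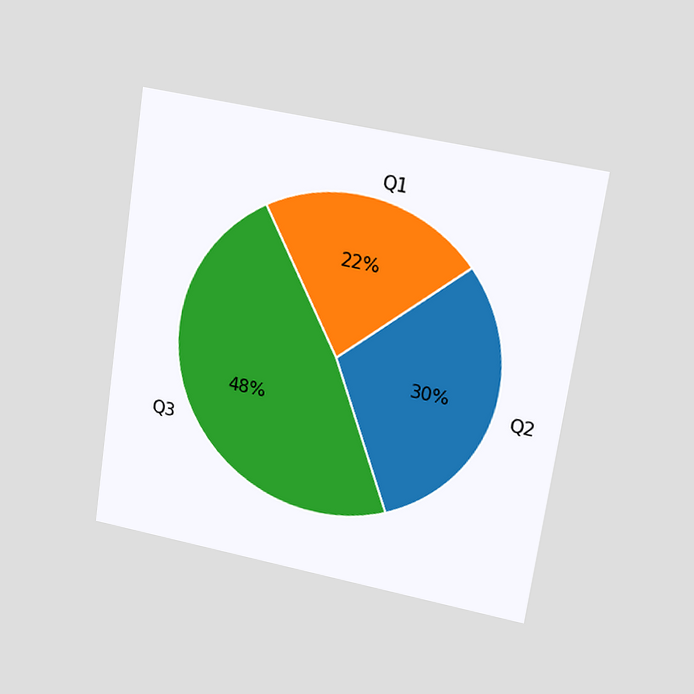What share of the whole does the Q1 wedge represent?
The chart is tilted about 8° clockwise and viewed at a slight angle. The Q1 slice takes up 22% of the pie.

22%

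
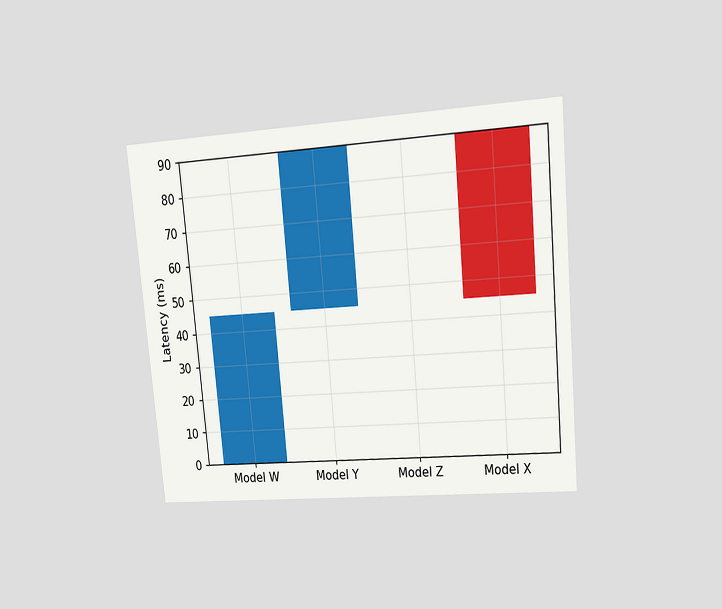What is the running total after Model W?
45ms

The chart is tilted about 5° counter-clockwise and viewed at a slight angle. After Model W the running total reaches 45ms.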